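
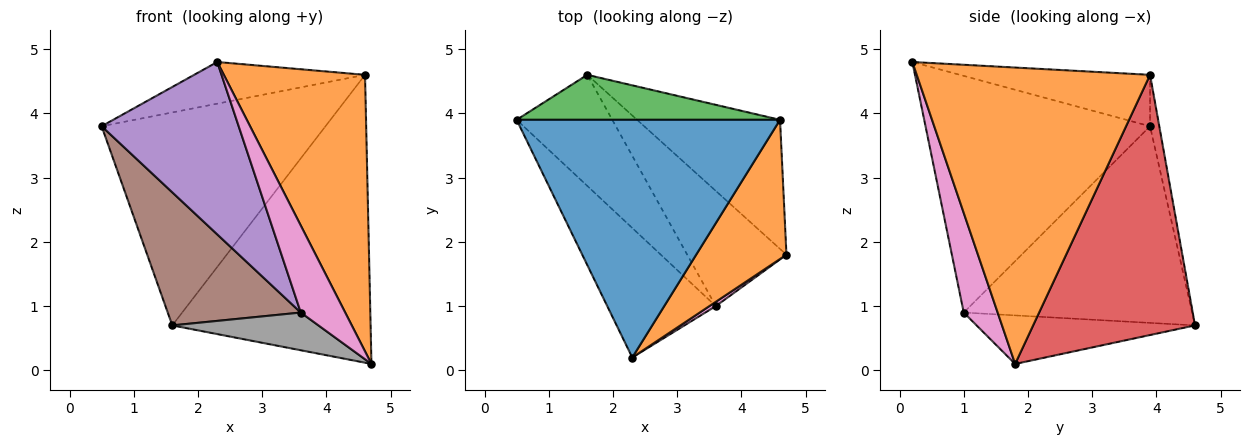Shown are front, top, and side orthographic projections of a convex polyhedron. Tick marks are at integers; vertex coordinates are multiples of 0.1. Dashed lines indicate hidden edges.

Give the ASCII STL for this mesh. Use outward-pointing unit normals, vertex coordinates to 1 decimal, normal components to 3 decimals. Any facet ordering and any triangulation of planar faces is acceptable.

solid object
 facet normal -0.189 0.170 0.967
  outer loop
   vertex 4.6 3.9 4.6
   vertex 0.5 3.9 3.8
   vertex 2.3 0.2 4.8
  endloop
 endfacet
 facet normal 0.828 -0.501 0.252
  outer loop
   vertex 4.6 3.9 4.6
   vertex 2.3 0.2 4.8
   vertex 4.7 1.8 0.1
  endloop
 endfacet
 facet normal -0.040 0.978 0.206
  outer loop
   vertex 4.6 3.9 4.6
   vertex 1.6 4.6 0.7
   vertex 0.5 3.9 3.8
  endloop
 endfacet
 facet normal 0.597 0.732 -0.328
  outer loop
   vertex 4.6 3.9 4.6
   vertex 4.7 1.8 0.1
   vertex 1.6 4.6 0.7
  endloop
 endfacet
 facet normal -0.795 -0.485 -0.364
  outer loop
   vertex 3.6 1.0 0.9
   vertex 2.3 0.2 4.8
   vertex 0.5 3.9 3.8
  endloop
 endfacet
 facet normal -0.797 -0.464 -0.387
  outer loop
   vertex 3.6 1.0 0.9
   vertex 0.5 3.9 3.8
   vertex 1.6 4.6 0.7
  endloop
 endfacet
 facet normal 0.606 -0.794 0.039
  outer loop
   vertex 3.6 1.0 0.9
   vertex 4.7 1.8 0.1
   vertex 2.3 0.2 4.8
  endloop
 endfacet
 facet normal -0.422 -0.282 -0.862
  outer loop
   vertex 3.6 1.0 0.9
   vertex 1.6 4.6 0.7
   vertex 4.7 1.8 0.1
  endloop
 endfacet
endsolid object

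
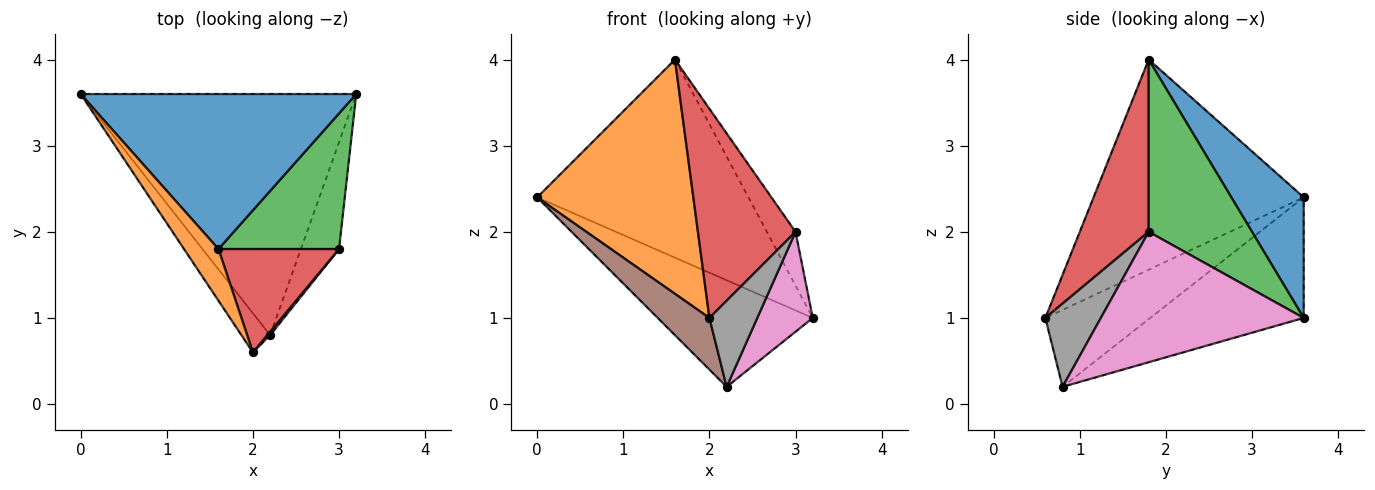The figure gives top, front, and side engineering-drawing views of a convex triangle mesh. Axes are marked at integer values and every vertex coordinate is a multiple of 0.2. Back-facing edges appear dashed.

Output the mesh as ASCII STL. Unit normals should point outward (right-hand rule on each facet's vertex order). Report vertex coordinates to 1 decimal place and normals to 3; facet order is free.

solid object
 facet normal 0.260 0.760 0.595
  outer loop
   vertex 1.6 1.8 4.0
   vertex 3.2 3.6 1.0
   vertex 0.0 3.6 2.4
  endloop
 endfacet
 facet normal -0.796 -0.591 0.130
  outer loop
   vertex 1.6 1.8 4.0
   vertex 0.0 3.6 2.4
   vertex 2.0 0.6 1.0
  endloop
 endfacet
 facet normal 0.799 0.222 0.559
  outer loop
   vertex 3.0 1.8 2.0
   vertex 3.2 3.6 1.0
   vertex 1.6 1.8 4.0
  endloop
 endfacet
 facet normal 0.535 -0.758 0.374
  outer loop
   vertex 3.0 1.8 2.0
   vertex 1.6 1.8 4.0
   vertex 2.0 0.6 1.0
  endloop
 endfacet
 facet normal -0.372 0.375 -0.849
  outer loop
   vertex 2.2 0.8 0.2
   vertex 0.0 3.6 2.4
   vertex 3.2 3.6 1.0
  endloop
 endfacet
 facet normal -0.851 -0.419 -0.317
  outer loop
   vertex 2.2 0.8 0.2
   vertex 2.0 0.6 1.0
   vertex 0.0 3.6 2.4
  endloop
 endfacet
 facet normal 0.928 -0.254 -0.271
  outer loop
   vertex 2.2 0.8 0.2
   vertex 3.2 3.6 1.0
   vertex 3.0 1.8 2.0
  endloop
 endfacet
 facet normal 0.757 -0.653 0.026
  outer loop
   vertex 2.2 0.8 0.2
   vertex 3.0 1.8 2.0
   vertex 2.0 0.6 1.0
  endloop
 endfacet
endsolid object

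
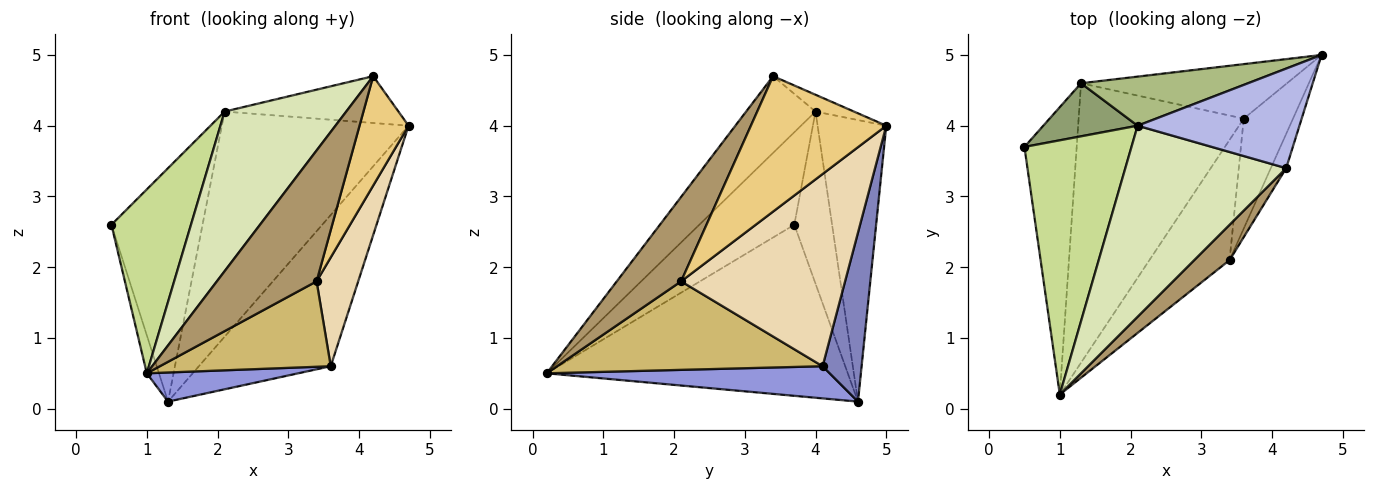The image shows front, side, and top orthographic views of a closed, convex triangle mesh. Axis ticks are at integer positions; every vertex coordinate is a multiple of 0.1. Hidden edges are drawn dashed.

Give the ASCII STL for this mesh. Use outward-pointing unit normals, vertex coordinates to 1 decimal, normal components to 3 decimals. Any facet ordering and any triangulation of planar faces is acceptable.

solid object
 facet normal -0.956 0.039 -0.292
  outer loop
   vertex 1.3 4.6 0.1
   vertex 1.0 0.2 0.5
   vertex 0.5 3.7 2.6
  endloop
 endfacet
 facet normal 0.268 0.906 -0.327
  outer loop
   vertex 3.6 4.1 0.6
   vertex 1.3 4.6 0.1
   vertex 4.7 5.0 4.0
  endloop
 endfacet
 facet normal 0.190 -0.102 -0.976
  outer loop
   vertex 3.6 4.1 0.6
   vertex 1.0 0.2 0.5
   vertex 1.3 4.6 0.1
  endloop
 endfacet
 facet normal -0.094 0.423 0.901
  outer loop
   vertex 2.1 4.0 4.2
   vertex 4.2 3.4 4.7
   vertex 4.7 5.0 4.0
  endloop
 endfacet
 facet normal -0.375 0.904 0.205
  outer loop
   vertex 2.1 4.0 4.2
   vertex 1.3 4.6 0.1
   vertex 0.5 3.7 2.6
  endloop
 endfacet
 facet normal -0.338 0.919 0.201
  outer loop
   vertex 2.1 4.0 4.2
   vertex 4.7 5.0 4.0
   vertex 1.3 4.6 0.1
  endloop
 endfacet
 facet normal -0.574 -0.480 0.664
  outer loop
   vertex 2.1 4.0 4.2
   vertex 0.5 3.7 2.6
   vertex 1.0 0.2 0.5
  endloop
 endfacet
 facet normal -0.344 -0.602 0.721
  outer loop
   vertex 2.1 4.0 4.2
   vertex 1.0 0.2 0.5
   vertex 4.2 3.4 4.7
  endloop
 endfacet
 facet normal 0.529 -0.819 0.221
  outer loop
   vertex 3.4 2.1 1.8
   vertex 4.2 3.4 4.7
   vertex 1.0 0.2 0.5
  endloop
 endfacet
 facet normal 0.669 -0.430 -0.606
  outer loop
   vertex 3.4 2.1 1.8
   vertex 1.0 0.2 0.5
   vertex 3.6 4.1 0.6
  endloop
 endfacet
 facet normal 0.935 -0.339 -0.106
  outer loop
   vertex 3.4 2.1 1.8
   vertex 4.7 5.0 4.0
   vertex 4.2 3.4 4.7
  endloop
 endfacet
 facet normal 0.941 -0.239 -0.241
  outer loop
   vertex 3.4 2.1 1.8
   vertex 3.6 4.1 0.6
   vertex 4.7 5.0 4.0
  endloop
 endfacet
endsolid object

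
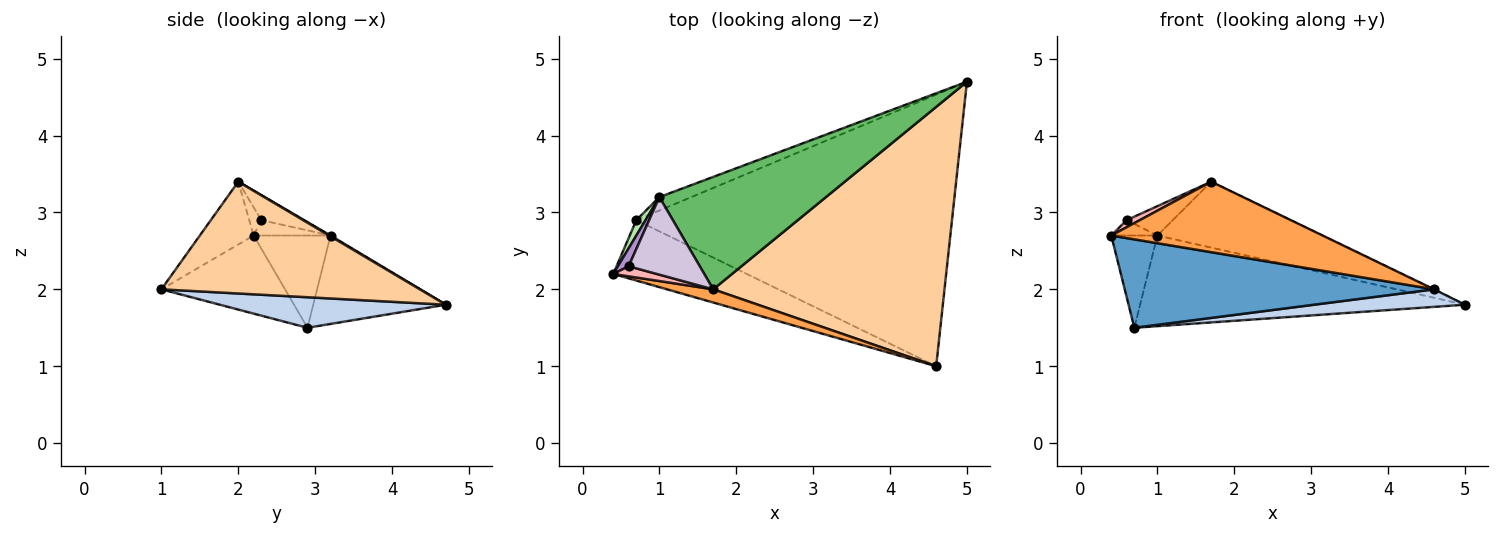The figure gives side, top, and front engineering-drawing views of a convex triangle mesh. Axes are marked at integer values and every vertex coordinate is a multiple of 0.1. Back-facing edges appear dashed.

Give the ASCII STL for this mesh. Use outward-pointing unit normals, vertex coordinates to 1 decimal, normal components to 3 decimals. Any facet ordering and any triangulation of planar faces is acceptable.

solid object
 facet normal -0.313 -0.784 -0.536
  outer loop
   vertex 0.7 2.9 1.5
   vertex 4.6 1.0 2.0
   vertex 0.4 2.2 2.7
  endloop
 endfacet
 facet normal 0.096 -0.064 -0.993
  outer loop
   vertex 0.7 2.9 1.5
   vertex 5.0 4.7 1.8
   vertex 4.6 1.0 2.0
  endloop
 endfacet
 facet normal -0.243 -0.954 0.178
  outer loop
   vertex 1.7 2.0 3.4
   vertex 0.4 2.2 2.7
   vertex 4.6 1.0 2.0
  endloop
 endfacet
 facet normal 0.435 0.002 0.900
  outer loop
   vertex 1.7 2.0 3.4
   vertex 4.6 1.0 2.0
   vertex 5.0 4.7 1.8
  endloop
 endfacet
 facet normal 0.004 0.506 0.863
  outer loop
   vertex 1.0 3.2 2.7
   vertex 1.7 2.0 3.4
   vertex 5.0 4.7 1.8
  endloop
 endfacet
 facet normal -0.854 0.513 0.085
  outer loop
   vertex 1.0 3.2 2.7
   vertex 0.7 2.9 1.5
   vertex 0.4 2.2 2.7
  endloop
 endfacet
 facet normal -0.374 0.917 -0.136
  outer loop
   vertex 1.0 3.2 2.7
   vertex 5.0 4.7 1.8
   vertex 0.7 2.9 1.5
  endloop
 endfacet
 facet normal -0.467 -0.510 0.722
  outer loop
   vertex 0.6 2.3 2.9
   vertex 0.4 2.2 2.7
   vertex 1.7 2.0 3.4
  endloop
 endfacet
 facet normal -0.735 0.441 0.515
  outer loop
   vertex 0.6 2.3 2.9
   vertex 1.0 3.2 2.7
   vertex 0.4 2.2 2.7
  endloop
 endfacet
 facet normal -0.312 0.336 0.889
  outer loop
   vertex 0.6 2.3 2.9
   vertex 1.7 2.0 3.4
   vertex 1.0 3.2 2.7
  endloop
 endfacet
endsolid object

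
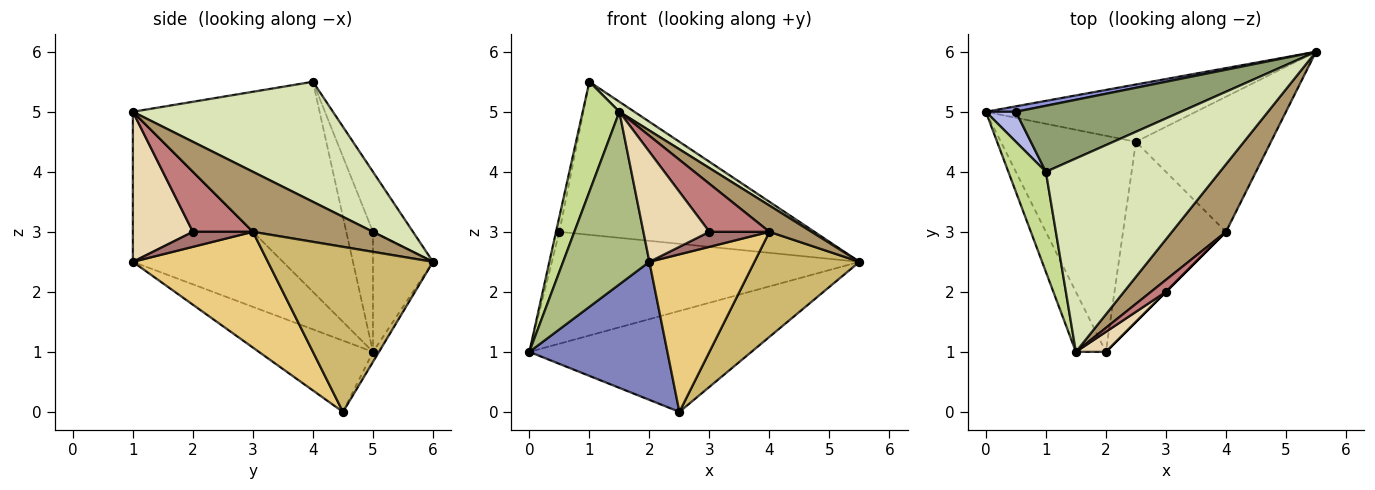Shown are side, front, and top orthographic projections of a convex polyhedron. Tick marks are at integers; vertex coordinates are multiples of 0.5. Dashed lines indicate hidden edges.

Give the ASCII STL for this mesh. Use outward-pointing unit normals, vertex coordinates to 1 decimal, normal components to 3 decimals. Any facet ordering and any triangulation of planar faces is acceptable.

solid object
 facet normal -0.023 0.869 -0.493
  outer loop
   vertex 2.5 4.5 0.0
   vertex 0.0 5.0 1.0
   vertex 5.5 6.0 2.5
  endloop
 endfacet
 facet normal -0.406 -0.492 -0.770
  outer loop
   vertex 2.5 4.5 0.0
   vertex 2.0 1.0 2.5
   vertex 0.0 5.0 1.0
  endloop
 endfacet
 facet normal -0.191 0.980 0.048
  outer loop
   vertex 0.5 5.0 3.0
   vertex 5.5 6.0 2.5
   vertex 0.0 5.0 1.0
  endloop
 endfacet
 facet normal -0.963 0.120 0.241
  outer loop
   vertex 0.5 5.0 3.0
   vertex 0.0 5.0 1.0
   vertex 1.0 4.0 5.5
  endloop
 endfacet
 facet normal -0.143 0.909 0.392
  outer loop
   vertex 0.5 5.0 3.0
   vertex 1.0 4.0 5.5
   vertex 5.5 6.0 2.5
  endloop
 endfacet
 facet normal -0.854 -0.491 -0.171
  outer loop
   vertex 1.5 1.0 5.0
   vertex 0.0 5.0 1.0
   vertex 2.0 1.0 2.5
  endloop
 endfacet
 facet normal -0.967 -0.190 0.173
  outer loop
   vertex 1.5 1.0 5.0
   vertex 1.0 4.0 5.5
   vertex 0.0 5.0 1.0
  endloop
 endfacet
 facet normal 0.567 -0.043 0.822
  outer loop
   vertex 1.5 1.0 5.0
   vertex 5.5 6.0 2.5
   vertex 1.0 4.0 5.5
  endloop
 endfacet
 facet normal 0.719 -0.252 0.647
  outer loop
   vertex 4.0 3.0 3.0
   vertex 5.5 6.0 2.5
   vertex 1.5 1.0 5.0
  endloop
 endfacet
 facet normal 0.694 -0.442 -0.568
  outer loop
   vertex 4.0 3.0 3.0
   vertex 2.5 4.5 0.0
   vertex 5.5 6.0 2.5
  endloop
 endfacet
 facet normal 0.646 -0.503 -0.574
  outer loop
   vertex 4.0 3.0 3.0
   vertex 2.0 1.0 2.5
   vertex 2.5 4.5 0.0
  endloop
 endfacet
 facet normal 0.667 -0.733 0.133
  outer loop
   vertex 3.0 2.0 3.0
   vertex 1.5 1.0 5.0
   vertex 2.0 1.0 2.5
  endloop
 endfacet
 facet normal 0.707 -0.707 0.000
  outer loop
   vertex 3.0 2.0 3.0
   vertex 2.0 1.0 2.5
   vertex 4.0 3.0 3.0
  endloop
 endfacet
 facet normal 0.696 -0.696 0.174
  outer loop
   vertex 3.0 2.0 3.0
   vertex 4.0 3.0 3.0
   vertex 1.5 1.0 5.0
  endloop
 endfacet
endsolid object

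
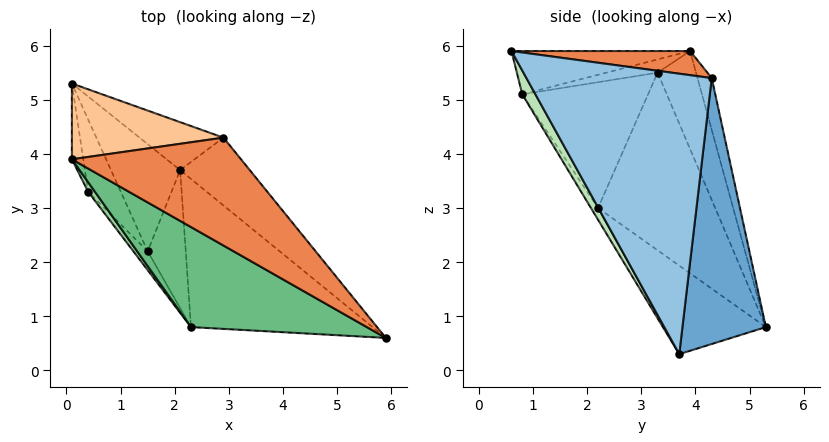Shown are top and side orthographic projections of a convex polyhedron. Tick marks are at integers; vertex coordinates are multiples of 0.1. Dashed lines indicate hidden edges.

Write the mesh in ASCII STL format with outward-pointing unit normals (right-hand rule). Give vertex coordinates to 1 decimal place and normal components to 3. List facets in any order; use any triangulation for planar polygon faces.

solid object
 facet normal 0.585 0.789 -0.185
  outer loop
   vertex 2.9 4.3 5.4
   vertex 2.1 3.7 0.3
   vertex 0.1 5.3 0.8
  endloop
 endfacet
 facet normal 0.775 0.602 -0.192
  outer loop
   vertex 2.9 4.3 5.4
   vertex 5.9 0.6 5.9
   vertex 2.1 3.7 0.3
  endloop
 endfacet
 facet normal -0.618 -0.621 -0.482
  outer loop
   vertex 1.5 2.2 3.0
   vertex 0.1 5.3 0.8
   vertex 2.1 3.7 0.3
  endloop
 endfacet
 facet normal -0.854 -0.497 -0.157
  outer loop
   vertex 1.5 2.2 3.0
   vertex 0.4 3.3 5.5
   vertex 0.1 5.3 0.8
  endloop
 endfacet
 facet normal 0.137 0.241 0.961
  outer loop
   vertex 0.1 3.9 5.9
   vertex 5.9 0.6 5.9
   vertex 2.9 4.3 5.4
  endloop
 endfacet
 facet normal -0.916 -0.387 -0.106
  outer loop
   vertex 0.1 3.9 5.9
   vertex 0.1 5.3 0.8
   vertex 0.4 3.3 5.5
  endloop
 endfacet
 facet normal -0.090 0.960 0.264
  outer loop
   vertex 0.1 3.9 5.9
   vertex 2.9 4.3 5.4
   vertex 0.1 5.3 0.8
  endloop
 endfacet
 facet normal -0.800 -0.593 -0.091
  outer loop
   vertex 2.3 0.8 5.1
   vertex 0.4 3.3 5.5
   vertex 1.5 2.2 3.0
  endloop
 endfacet
 facet normal -0.220 -0.387 0.895
  outer loop
   vertex 2.3 0.8 5.1
   vertex 5.9 0.6 5.9
   vertex 0.1 3.9 5.9
  endloop
 endfacet
 facet normal -0.712 -0.600 0.365
  outer loop
   vertex 2.3 0.8 5.1
   vertex 0.1 3.9 5.9
   vertex 0.4 3.3 5.5
  endloop
 endfacet
 facet normal 0.068 -0.853 -0.518
  outer loop
   vertex 2.3 0.8 5.1
   vertex 2.1 3.7 0.3
   vertex 5.9 0.6 5.9
  endloop
 endfacet
 facet normal -0.156 -0.848 -0.506
  outer loop
   vertex 2.3 0.8 5.1
   vertex 1.5 2.2 3.0
   vertex 2.1 3.7 0.3
  endloop
 endfacet
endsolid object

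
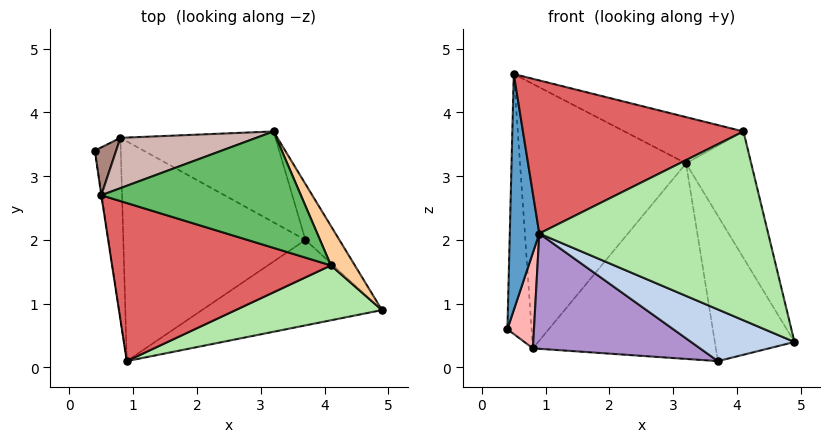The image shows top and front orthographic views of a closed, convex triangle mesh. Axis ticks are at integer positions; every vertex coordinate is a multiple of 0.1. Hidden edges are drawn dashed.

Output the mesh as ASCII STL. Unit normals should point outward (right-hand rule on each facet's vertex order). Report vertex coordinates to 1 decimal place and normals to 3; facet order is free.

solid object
 facet normal -0.989 -0.151 -0.002
  outer loop
   vertex 0.5 2.7 4.6
   vertex 0.4 3.4 0.6
   vertex 0.9 0.1 2.1
  endloop
 endfacet
 facet normal -0.252 -0.501 -0.828
  outer loop
   vertex 3.7 2.0 0.1
   vertex 4.9 0.9 0.4
   vertex 0.9 0.1 2.1
  endloop
 endfacet
 facet normal 0.687 0.678 -0.261
  outer loop
   vertex 3.7 2.0 0.1
   vertex 3.2 3.7 3.2
   vertex 4.9 0.9 0.4
  endloop
 endfacet
 facet normal 0.900 0.417 0.130
  outer loop
   vertex 4.1 1.6 3.7
   vertex 4.9 0.9 0.4
   vertex 3.2 3.7 3.2
  endloop
 endfacet
 facet normal 0.326 0.349 0.878
  outer loop
   vertex 4.1 1.6 3.7
   vertex 3.2 3.7 3.2
   vertex 0.5 2.7 4.6
  endloop
 endfacet
 facet normal 0.297 -0.917 0.266
  outer loop
   vertex 4.1 1.6 3.7
   vertex 0.9 0.1 2.1
   vertex 4.9 0.9 0.4
  endloop
 endfacet
 facet normal -0.033 -0.695 0.718
  outer loop
   vertex 4.1 1.6 3.7
   vertex 0.5 2.7 4.6
   vertex 0.9 0.1 2.1
  endloop
 endfacet
 facet normal -0.395 -0.429 -0.812
  outer loop
   vertex 0.8 3.6 0.3
   vertex 0.9 0.1 2.1
   vertex 0.4 3.4 0.6
  endloop
 endfacet
 facet normal -0.302 -0.443 -0.844
  outer loop
   vertex 0.8 3.6 0.3
   vertex 3.7 2.0 0.1
   vertex 0.9 0.1 2.1
  endloop
 endfacet
 facet normal 0.426 0.820 -0.381
  outer loop
   vertex 0.8 3.6 0.3
   vertex 3.2 3.7 3.2
   vertex 3.7 2.0 0.1
  endloop
 endfacet
 facet normal -0.335 0.927 0.171
  outer loop
   vertex 0.8 3.6 0.3
   vertex 0.4 3.4 0.6
   vertex 0.5 2.7 4.6
  endloop
 endfacet
 facet normal -0.258 0.949 0.181
  outer loop
   vertex 0.8 3.6 0.3
   vertex 0.5 2.7 4.6
   vertex 3.2 3.7 3.2
  endloop
 endfacet
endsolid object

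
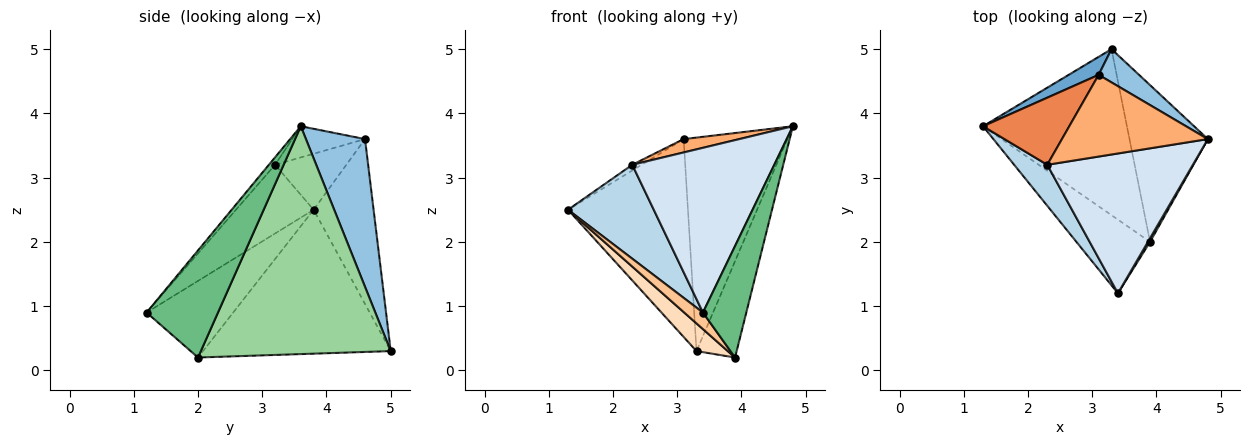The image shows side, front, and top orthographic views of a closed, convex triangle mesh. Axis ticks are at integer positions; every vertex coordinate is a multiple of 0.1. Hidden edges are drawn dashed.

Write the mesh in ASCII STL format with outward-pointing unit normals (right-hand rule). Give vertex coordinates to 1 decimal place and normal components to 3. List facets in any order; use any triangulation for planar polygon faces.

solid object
 facet normal -0.446 0.891 0.081
  outer loop
   vertex 3.1 4.6 3.6
   vertex 3.3 5.0 0.3
   vertex 1.3 3.8 2.5
  endloop
 endfacet
 facet normal 0.491 0.861 0.134
  outer loop
   vertex 3.1 4.6 3.6
   vertex 4.8 3.6 3.8
   vertex 3.3 5.0 0.3
  endloop
 endfacet
 facet normal -0.639 -0.705 0.308
  outer loop
   vertex 2.3 3.2 3.2
   vertex 1.3 3.8 2.5
   vertex 3.4 1.2 0.9
  endloop
 endfacet
 facet normal -0.033 -0.762 0.647
  outer loop
   vertex 2.3 3.2 3.2
   vertex 3.4 1.2 0.9
   vertex 4.8 3.6 3.8
  endloop
 endfacet
 facet normal -0.543 0.071 0.837
  outer loop
   vertex 2.3 3.2 3.2
   vertex 3.1 4.6 3.6
   vertex 1.3 3.8 2.5
  endloop
 endfacet
 facet normal -0.206 -0.158 0.966
  outer loop
   vertex 2.3 3.2 3.2
   vertex 4.8 3.6 3.8
   vertex 3.1 4.6 3.6
  endloop
 endfacet
 facet normal -0.712 -0.154 -0.685
  outer loop
   vertex 3.9 2.0 0.2
   vertex 3.4 1.2 0.9
   vertex 1.3 3.8 2.5
  endloop
 endfacet
 facet normal -0.702 -0.117 -0.702
  outer loop
   vertex 3.9 2.0 0.2
   vertex 1.3 3.8 2.5
   vertex 3.3 5.0 0.3
  endloop
 endfacet
 facet normal 0.855 -0.519 0.017
  outer loop
   vertex 3.9 2.0 0.2
   vertex 4.8 3.6 3.8
   vertex 3.4 1.2 0.9
  endloop
 endfacet
 facet normal 0.927 0.196 -0.319
  outer loop
   vertex 3.9 2.0 0.2
   vertex 3.3 5.0 0.3
   vertex 4.8 3.6 3.8
  endloop
 endfacet
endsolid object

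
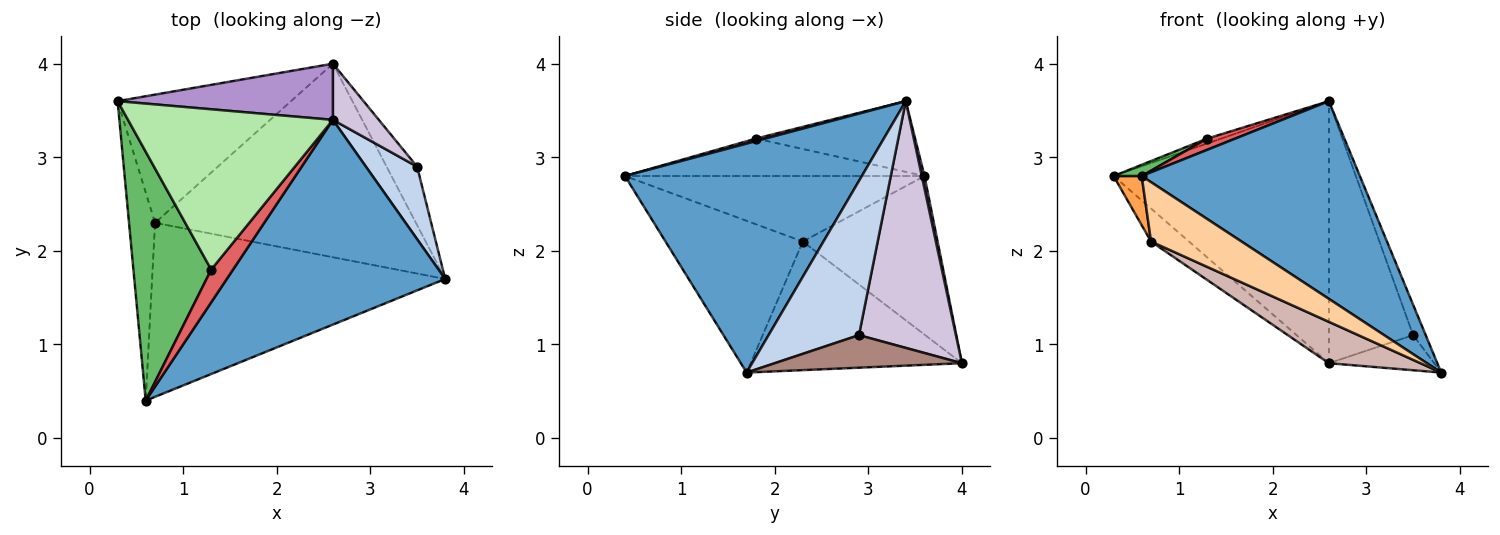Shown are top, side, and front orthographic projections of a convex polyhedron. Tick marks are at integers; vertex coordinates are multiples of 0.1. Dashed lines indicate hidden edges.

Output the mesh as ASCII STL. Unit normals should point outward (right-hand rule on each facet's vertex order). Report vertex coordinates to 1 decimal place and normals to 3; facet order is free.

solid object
 facet normal 0.602 -0.555 0.574
  outer loop
   vertex 2.6 3.4 3.6
   vertex 0.6 0.4 2.8
   vertex 3.8 1.7 0.7
  endloop
 endfacet
 facet normal 0.941 0.131 0.312
  outer loop
   vertex 3.5 2.9 1.1
   vertex 2.6 3.4 3.6
   vertex 3.8 1.7 0.7
  endloop
 endfacet
 facet normal -0.926 -0.087 -0.368
  outer loop
   vertex 0.7 2.3 2.1
   vertex 0.6 0.4 2.8
   vertex 0.3 3.6 2.8
  endloop
 endfacet
 facet normal -0.440 -0.290 -0.850
  outer loop
   vertex 0.7 2.3 2.1
   vertex 3.8 1.7 0.7
   vertex 0.6 0.4 2.8
  endloop
 endfacet
 facet normal -0.433 -0.041 0.900
  outer loop
   vertex 1.3 1.8 3.2
   vertex 0.3 3.6 2.8
   vertex 0.6 0.4 2.8
  endloop
 endfacet
 facet normal -0.326 0.029 0.945
  outer loop
   vertex 1.3 1.8 3.2
   vertex 2.6 3.4 3.6
   vertex 0.3 3.6 2.8
  endloop
 endfacet
 facet normal 0.107 -0.322 0.940
  outer loop
   vertex 1.3 1.8 3.2
   vertex 0.6 0.4 2.8
   vertex 2.6 3.4 3.6
  endloop
 endfacet
 facet normal -0.663 0.186 -0.725
  outer loop
   vertex 2.6 4.0 0.8
   vertex 0.7 2.3 2.1
   vertex 0.3 3.6 2.8
  endloop
 endfacet
 facet normal 0.012 0.978 0.210
  outer loop
   vertex 2.6 4.0 0.8
   vertex 0.3 3.6 2.8
   vertex 2.6 3.4 3.6
  endloop
 endfacet
 facet normal 0.747 0.650 0.139
  outer loop
   vertex 2.6 4.0 0.8
   vertex 2.6 3.4 3.6
   vertex 3.5 2.9 1.1
  endloop
 endfacet
 facet normal 0.675 0.380 -0.633
  outer loop
   vertex 2.6 4.0 0.8
   vertex 3.5 2.9 1.1
   vertex 3.8 1.7 0.7
  endloop
 endfacet
 facet normal -0.434 -0.188 -0.881
  outer loop
   vertex 2.6 4.0 0.8
   vertex 3.8 1.7 0.7
   vertex 0.7 2.3 2.1
  endloop
 endfacet
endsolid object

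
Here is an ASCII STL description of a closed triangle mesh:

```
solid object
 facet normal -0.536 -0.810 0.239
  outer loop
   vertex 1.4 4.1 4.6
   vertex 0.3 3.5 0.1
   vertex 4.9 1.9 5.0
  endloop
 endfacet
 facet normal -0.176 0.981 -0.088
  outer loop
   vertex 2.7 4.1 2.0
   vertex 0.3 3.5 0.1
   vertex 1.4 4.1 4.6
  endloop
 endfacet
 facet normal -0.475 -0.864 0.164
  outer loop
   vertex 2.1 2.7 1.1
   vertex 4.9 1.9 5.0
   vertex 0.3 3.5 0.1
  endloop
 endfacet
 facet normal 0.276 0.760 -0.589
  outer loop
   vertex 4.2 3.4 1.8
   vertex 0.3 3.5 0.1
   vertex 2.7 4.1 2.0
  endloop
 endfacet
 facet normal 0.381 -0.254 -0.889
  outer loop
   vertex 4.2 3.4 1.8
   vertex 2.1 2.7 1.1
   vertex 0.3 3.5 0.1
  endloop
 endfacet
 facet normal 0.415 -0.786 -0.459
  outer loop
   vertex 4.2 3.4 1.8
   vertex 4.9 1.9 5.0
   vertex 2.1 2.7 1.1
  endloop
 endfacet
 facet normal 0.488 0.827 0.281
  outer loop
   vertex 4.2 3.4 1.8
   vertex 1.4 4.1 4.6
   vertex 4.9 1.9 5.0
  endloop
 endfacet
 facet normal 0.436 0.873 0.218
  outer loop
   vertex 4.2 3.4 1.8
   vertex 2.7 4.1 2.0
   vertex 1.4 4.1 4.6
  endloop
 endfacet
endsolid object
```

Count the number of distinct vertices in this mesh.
6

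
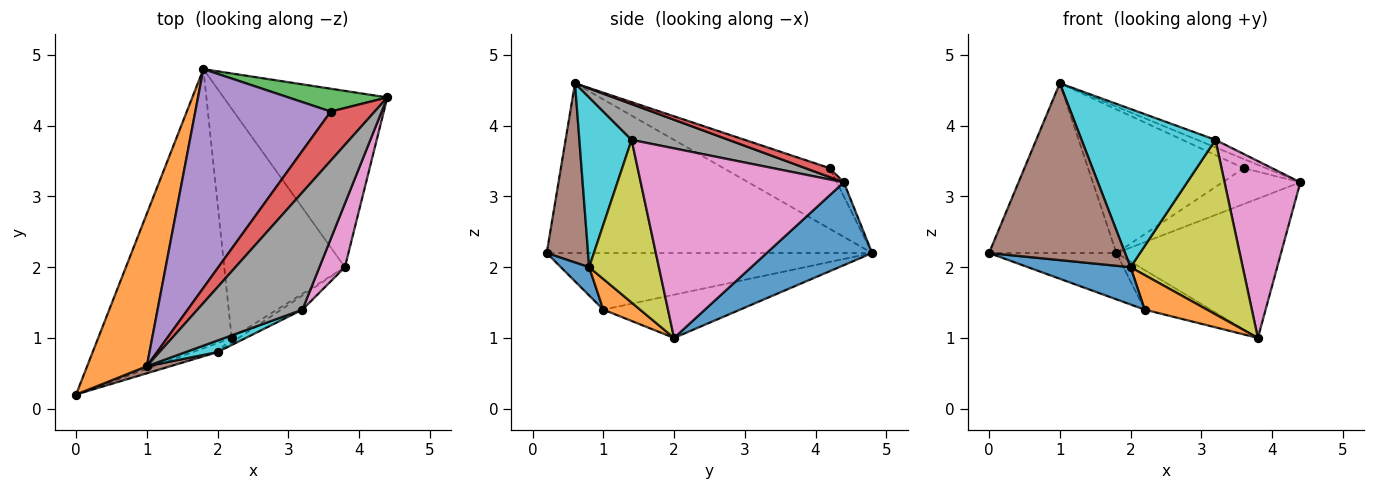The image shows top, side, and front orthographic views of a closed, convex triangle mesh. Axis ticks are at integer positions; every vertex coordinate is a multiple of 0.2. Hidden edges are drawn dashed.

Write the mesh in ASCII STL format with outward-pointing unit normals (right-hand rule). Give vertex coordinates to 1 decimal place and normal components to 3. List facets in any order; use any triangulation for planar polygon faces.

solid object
 facet normal 0.369 0.576 -0.729
  outer loop
   vertex 3.8 2.0 1.0
   vertex 1.8 4.8 2.2
   vertex 4.4 4.4 3.2
  endloop
 endfacet
 facet normal -0.885 0.346 0.311
  outer loop
   vertex 1.0 0.6 4.6
   vertex 1.8 4.8 2.2
   vertex 0.0 0.2 2.2
  endloop
 endfacet
 facet normal -0.076 0.841 0.535
  outer loop
   vertex 3.6 4.2 3.4
   vertex 4.4 4.4 3.2
   vertex 1.8 4.8 2.2
  endloop
 endfacet
 facet normal 0.196 0.180 0.964
  outer loop
   vertex 3.6 4.2 3.4
   vertex 1.0 0.6 4.6
   vertex 4.4 4.4 3.2
  endloop
 endfacet
 facet normal -0.351 0.514 0.783
  outer loop
   vertex 3.6 4.2 3.4
   vertex 1.8 4.8 2.2
   vertex 1.0 0.6 4.6
  endloop
 endfacet
 facet normal 0.291 -0.956 0.038
  outer loop
   vertex 2.0 0.8 2.0
   vertex 1.0 0.6 4.6
   vertex 0.0 0.2 2.2
  endloop
 endfacet
 facet normal 0.930 -0.347 0.125
  outer loop
   vertex 3.2 1.4 3.8
   vertex 3.8 2.0 1.0
   vertex 4.4 4.4 3.2
  endloop
 endfacet
 facet normal 0.322 0.060 0.945
  outer loop
   vertex 3.2 1.4 3.8
   vertex 4.4 4.4 3.2
   vertex 1.0 0.6 4.6
  endloop
 endfacet
 facet normal 0.527 -0.847 -0.069
  outer loop
   vertex 3.2 1.4 3.8
   vertex 2.0 0.8 2.0
   vertex 3.8 2.0 1.0
  endloop
 endfacet
 facet normal 0.363 -0.929 0.068
  outer loop
   vertex 3.2 1.4 3.8
   vertex 1.0 0.6 4.6
   vertex 2.0 0.8 2.0
  endloop
 endfacet
 facet normal 0.259 -0.939 -0.227
  outer loop
   vertex 2.2 1.0 1.4
   vertex 2.0 0.8 2.0
   vertex 0.0 0.2 2.2
  endloop
 endfacet
 facet normal 0.505 -0.855 -0.117
  outer loop
   vertex 2.2 1.0 1.4
   vertex 3.8 2.0 1.0
   vertex 2.0 0.8 2.0
  endloop
 endfacet
 facet normal -0.386 0.151 -0.910
  outer loop
   vertex 2.2 1.0 1.4
   vertex 0.0 0.2 2.2
   vertex 1.8 4.8 2.2
  endloop
 endfacet
 facet normal -0.333 0.161 -0.929
  outer loop
   vertex 2.2 1.0 1.4
   vertex 1.8 4.8 2.2
   vertex 3.8 2.0 1.0
  endloop
 endfacet
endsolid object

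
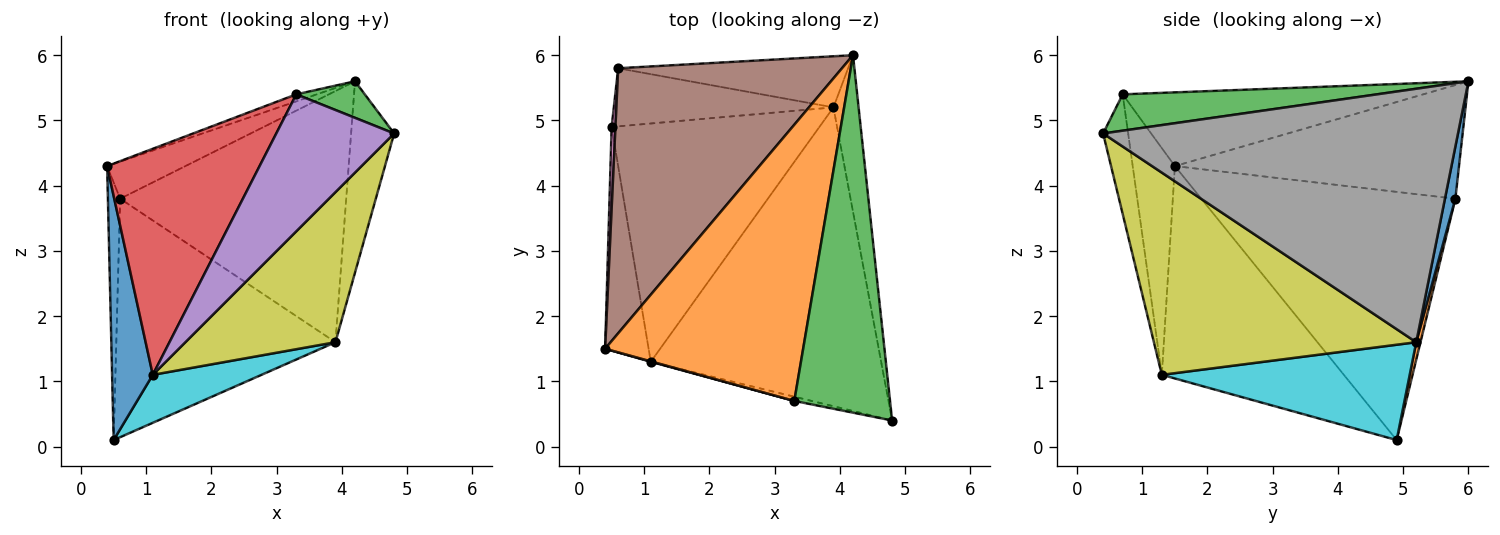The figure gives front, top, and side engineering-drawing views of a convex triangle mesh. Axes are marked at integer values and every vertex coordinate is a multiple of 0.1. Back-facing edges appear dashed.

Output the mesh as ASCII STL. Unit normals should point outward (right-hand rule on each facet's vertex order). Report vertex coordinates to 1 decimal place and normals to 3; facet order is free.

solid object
 facet normal -0.957 -0.214 -0.196
  outer loop
   vertex 1.1 1.3 1.1
   vertex 0.4 1.5 4.3
   vertex 0.5 4.9 0.1
  endloop
 endfacet
 facet normal -0.349 0.024 0.937
  outer loop
   vertex 3.3 0.7 5.4
   vertex 4.2 6.0 5.6
   vertex 0.4 1.5 4.3
  endloop
 endfacet
 facet normal 0.353 -0.095 0.931
  outer loop
   vertex 3.3 0.7 5.4
   vertex 4.8 0.4 4.8
   vertex 4.2 6.0 5.6
  endloop
 endfacet
 facet normal -0.267 -0.964 0.002
  outer loop
   vertex 3.3 0.7 5.4
   vertex 0.4 1.5 4.3
   vertex 1.1 1.3 1.1
  endloop
 endfacet
 facet normal -0.208 -0.978 -0.030
  outer loop
   vertex 3.3 0.7 5.4
   vertex 1.1 1.3 1.1
   vertex 4.8 0.4 4.8
  endloop
 endfacet
 facet normal -0.449 0.124 0.885
  outer loop
   vertex 0.6 5.8 3.8
   vertex 0.4 1.5 4.3
   vertex 4.2 6.0 5.6
  endloop
 endfacet
 facet normal -0.999 0.048 0.015
  outer loop
   vertex 0.6 5.8 3.8
   vertex 0.5 4.9 0.1
   vertex 0.4 1.5 4.3
  endloop
 endfacet
 facet normal 0.988 0.120 -0.098
  outer loop
   vertex 3.9 5.2 1.6
   vertex 4.2 6.0 5.6
   vertex 4.8 0.4 4.8
  endloop
 endfacet
 facet normal 0.617 -0.353 -0.703
  outer loop
   vertex 3.9 5.2 1.6
   vertex 4.8 0.4 4.8
   vertex 1.1 1.3 1.1
  endloop
 endfacet
 facet normal 0.410 -0.180 -0.894
  outer loop
   vertex 3.9 5.2 1.6
   vertex 1.1 1.3 1.1
   vertex 0.5 4.9 0.1
  endloop
 endfacet
 facet normal 0.045 0.979 -0.199
  outer loop
   vertex 3.9 5.2 1.6
   vertex 0.6 5.8 3.8
   vertex 4.2 6.0 5.6
  endloop
 endfacet
 facet normal 0.019 0.971 -0.237
  outer loop
   vertex 3.9 5.2 1.6
   vertex 0.5 4.9 0.1
   vertex 0.6 5.8 3.8
  endloop
 endfacet
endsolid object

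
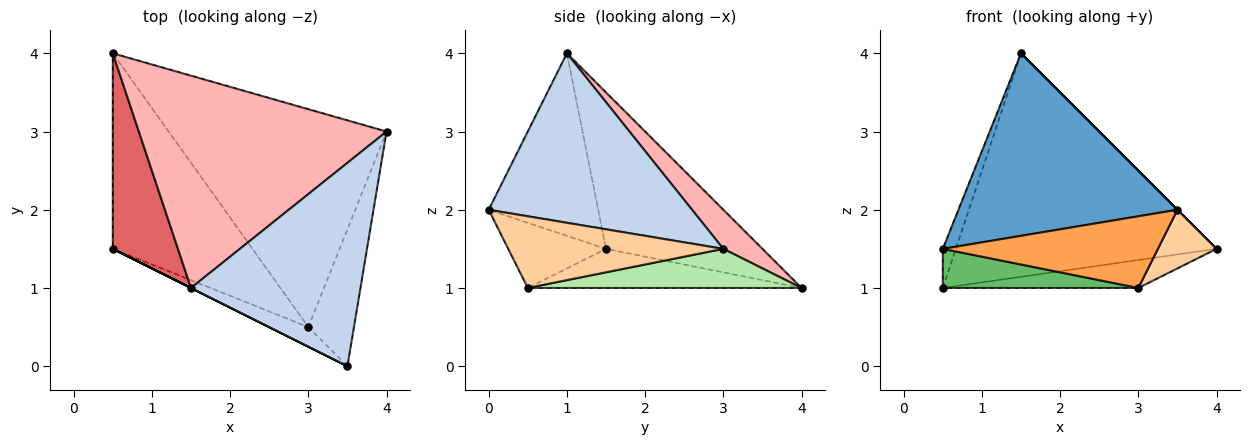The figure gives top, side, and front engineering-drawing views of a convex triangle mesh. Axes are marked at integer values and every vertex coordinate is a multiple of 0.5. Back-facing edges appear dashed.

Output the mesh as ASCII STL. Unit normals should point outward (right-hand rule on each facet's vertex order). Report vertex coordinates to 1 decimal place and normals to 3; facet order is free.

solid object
 facet normal -0.447 -0.894 0.000
  outer loop
   vertex 1.5 1.0 4.0
   vertex 0.5 1.5 1.5
   vertex 3.5 0.0 2.0
  endloop
 endfacet
 facet normal 0.707 0.000 0.707
  outer loop
   vertex 1.5 1.0 4.0
   vertex 3.5 0.0 2.0
   vertex 4.0 3.0 1.5
  endloop
 endfacet
 facet normal -0.402 -0.884 -0.241
  outer loop
   vertex 3.0 0.5 1.0
   vertex 3.5 0.0 2.0
   vertex 0.5 1.5 1.5
  endloop
 endfacet
 facet normal 0.822 -0.224 -0.523
  outer loop
   vertex 3.0 0.5 1.0
   vertex 4.0 3.0 1.5
   vertex 3.5 0.0 2.0
  endloop
 endfacet
 facet normal -0.265 -0.189 -0.946
  outer loop
   vertex 0.5 4.0 1.0
   vertex 3.0 0.5 1.0
   vertex 0.5 1.5 1.5
  endloop
 endfacet
 facet normal 0.175 0.125 -0.977
  outer loop
   vertex 0.5 4.0 1.0
   vertex 4.0 3.0 1.5
   vertex 3.0 0.5 1.0
  endloop
 endfacet
 facet normal -0.920 0.077 0.383
  outer loop
   vertex 0.5 4.0 1.0
   vertex 0.5 1.5 1.5
   vertex 1.5 1.0 4.0
  endloop
 endfacet
 facet normal 0.108 0.721 0.685
  outer loop
   vertex 0.5 4.0 1.0
   vertex 1.5 1.0 4.0
   vertex 4.0 3.0 1.5
  endloop
 endfacet
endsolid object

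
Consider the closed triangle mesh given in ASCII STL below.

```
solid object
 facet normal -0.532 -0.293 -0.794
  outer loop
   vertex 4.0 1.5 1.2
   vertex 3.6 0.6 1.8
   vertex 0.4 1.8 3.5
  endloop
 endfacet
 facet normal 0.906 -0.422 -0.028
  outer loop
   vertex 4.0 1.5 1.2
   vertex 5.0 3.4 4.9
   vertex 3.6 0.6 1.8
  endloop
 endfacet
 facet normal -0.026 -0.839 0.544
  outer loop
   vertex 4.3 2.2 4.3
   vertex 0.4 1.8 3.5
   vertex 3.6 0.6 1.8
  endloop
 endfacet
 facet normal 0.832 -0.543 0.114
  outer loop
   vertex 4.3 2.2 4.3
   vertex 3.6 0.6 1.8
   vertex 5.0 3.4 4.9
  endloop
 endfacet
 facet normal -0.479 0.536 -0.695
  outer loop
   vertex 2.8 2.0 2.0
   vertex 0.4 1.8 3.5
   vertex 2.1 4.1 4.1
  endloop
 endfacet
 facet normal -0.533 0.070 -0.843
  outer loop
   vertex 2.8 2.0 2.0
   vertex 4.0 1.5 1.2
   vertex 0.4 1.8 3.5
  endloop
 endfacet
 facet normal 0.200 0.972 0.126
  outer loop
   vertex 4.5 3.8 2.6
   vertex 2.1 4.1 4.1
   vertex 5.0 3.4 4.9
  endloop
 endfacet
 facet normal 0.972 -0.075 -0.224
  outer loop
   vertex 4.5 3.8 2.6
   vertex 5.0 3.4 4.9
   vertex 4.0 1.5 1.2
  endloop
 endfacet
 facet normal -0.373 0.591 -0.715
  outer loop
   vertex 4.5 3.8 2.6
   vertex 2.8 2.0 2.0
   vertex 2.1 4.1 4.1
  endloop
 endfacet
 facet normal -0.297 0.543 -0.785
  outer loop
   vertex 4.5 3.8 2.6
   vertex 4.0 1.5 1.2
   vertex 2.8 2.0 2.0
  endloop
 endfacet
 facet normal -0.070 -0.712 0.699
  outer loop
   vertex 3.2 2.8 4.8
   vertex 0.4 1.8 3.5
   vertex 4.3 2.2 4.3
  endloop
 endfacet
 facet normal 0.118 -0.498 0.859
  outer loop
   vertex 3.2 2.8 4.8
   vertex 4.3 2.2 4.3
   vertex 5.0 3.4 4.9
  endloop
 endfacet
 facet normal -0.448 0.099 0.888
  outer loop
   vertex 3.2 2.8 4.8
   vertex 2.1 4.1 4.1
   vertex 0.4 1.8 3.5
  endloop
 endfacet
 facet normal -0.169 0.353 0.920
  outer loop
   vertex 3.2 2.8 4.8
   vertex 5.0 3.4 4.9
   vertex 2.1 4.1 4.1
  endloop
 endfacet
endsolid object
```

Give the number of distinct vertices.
9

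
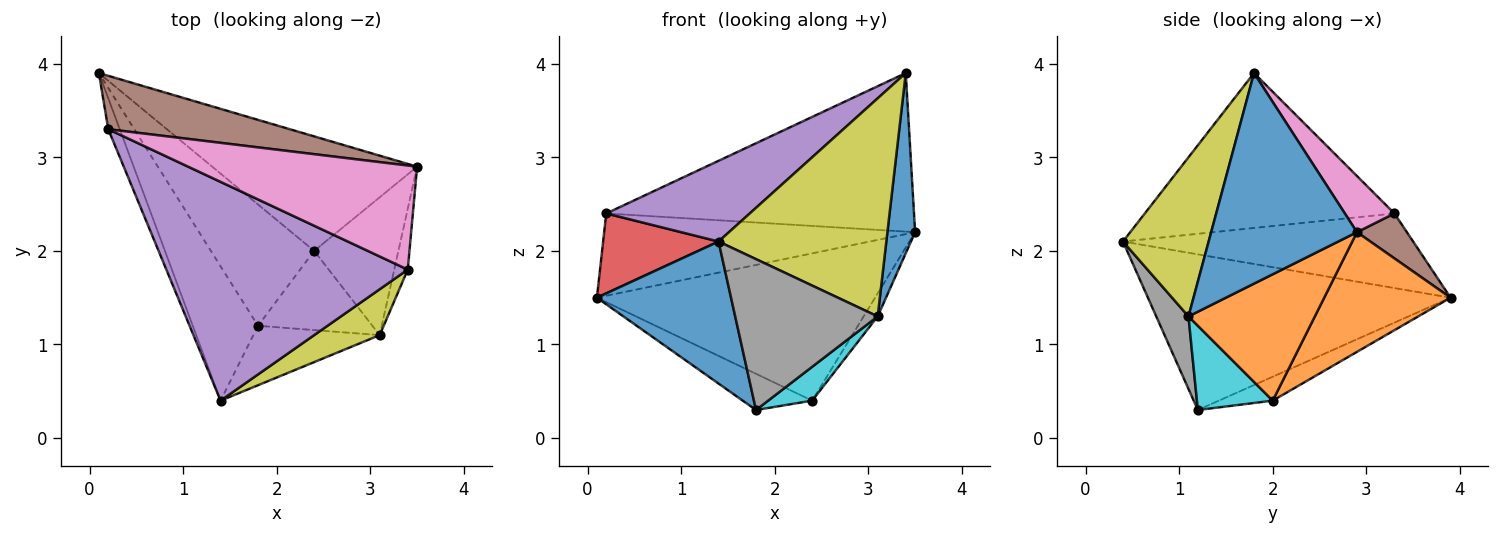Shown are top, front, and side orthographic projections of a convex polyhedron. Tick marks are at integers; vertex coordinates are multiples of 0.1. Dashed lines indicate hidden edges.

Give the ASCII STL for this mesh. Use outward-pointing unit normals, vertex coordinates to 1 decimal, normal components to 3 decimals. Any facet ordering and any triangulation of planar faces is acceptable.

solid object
 facet normal -0.854 -0.378 -0.358
  outer loop
   vertex 1.8 1.2 0.3
   vertex 1.4 0.4 2.1
   vertex 0.1 3.9 1.5
  endloop
 endfacet
 facet normal 0.338 0.743 -0.578
  outer loop
   vertex 2.4 2.0 0.4
   vertex 0.1 3.9 1.5
   vertex 3.5 2.9 2.2
  endloop
 endfacet
 facet normal -0.217 0.279 -0.935
  outer loop
   vertex 2.4 2.0 0.4
   vertex 1.8 1.2 0.3
   vertex 0.1 3.9 1.5
  endloop
 endfacet
 facet normal -0.920 -0.366 -0.142
  outer loop
   vertex 0.2 3.3 2.4
   vertex 0.1 3.9 1.5
   vertex 1.4 0.4 2.1
  endloop
 endfacet
 facet normal -0.516 -0.297 0.804
  outer loop
   vertex 0.2 3.3 2.4
   vertex 1.4 0.4 2.1
   vertex 3.4 1.8 3.9
  endloop
 endfacet
 facet normal 0.133 0.831 0.539
  outer loop
   vertex 0.2 3.3 2.4
   vertex 3.5 2.9 2.2
   vertex 0.1 3.9 1.5
  endloop
 endfacet
 facet normal 0.133 0.828 0.544
  outer loop
   vertex 0.2 3.3 2.4
   vertex 3.4 1.8 3.9
   vertex 3.5 2.9 2.2
  endloop
 endfacet
 facet normal 0.206 -0.910 -0.359
  outer loop
   vertex 3.1 1.1 1.3
   vertex 1.4 0.4 2.1
   vertex 1.8 1.2 0.3
  endloop
 endfacet
 facet normal 0.447 -0.875 0.184
  outer loop
   vertex 3.1 1.1 1.3
   vertex 3.4 1.8 3.9
   vertex 1.4 0.4 2.1
  endloop
 endfacet
 facet normal 0.561 -0.325 -0.761
  outer loop
   vertex 3.1 1.1 1.3
   vertex 1.8 1.2 0.3
   vertex 2.4 2.0 0.4
  endloop
 endfacet
 facet normal 0.980 -0.186 -0.063
  outer loop
   vertex 3.1 1.1 1.3
   vertex 3.5 2.9 2.2
   vertex 3.4 1.8 3.9
  endloop
 endfacet
 facet normal 0.829 0.092 -0.552
  outer loop
   vertex 3.1 1.1 1.3
   vertex 2.4 2.0 0.4
   vertex 3.5 2.9 2.2
  endloop
 endfacet
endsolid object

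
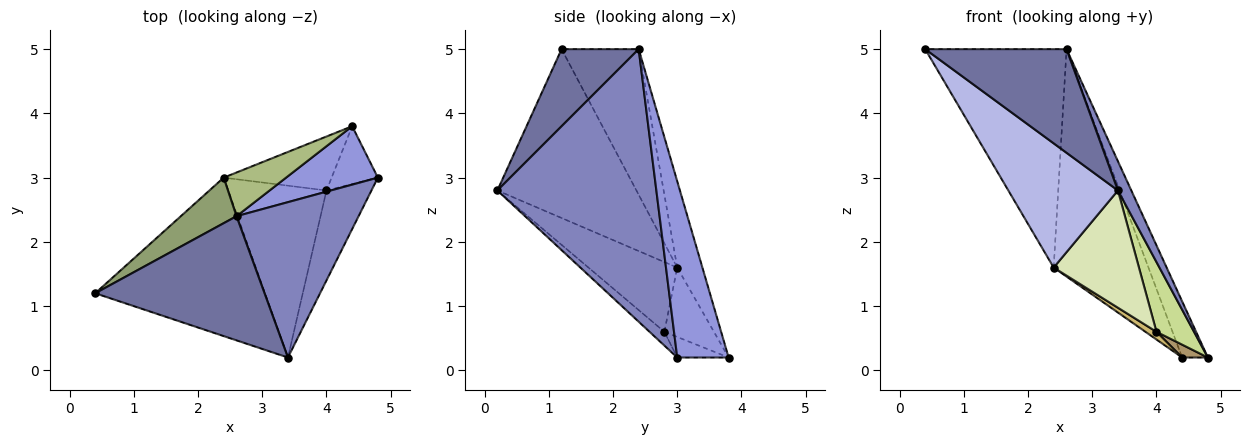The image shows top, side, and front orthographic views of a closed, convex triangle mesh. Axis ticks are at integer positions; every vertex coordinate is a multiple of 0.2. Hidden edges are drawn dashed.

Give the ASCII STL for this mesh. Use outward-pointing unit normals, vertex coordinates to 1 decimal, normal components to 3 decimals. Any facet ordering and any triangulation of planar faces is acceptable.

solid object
 facet normal 0.330 -0.605 0.725
  outer loop
   vertex 2.6 2.4 5.0
   vertex 0.4 1.2 5.0
   vertex 3.4 0.2 2.8
  endloop
 endfacet
 facet normal 0.910 -0.077 0.408
  outer loop
   vertex 2.6 2.4 5.0
   vertex 3.4 0.2 2.8
   vertex 4.8 3.0 0.2
  endloop
 endfacet
 facet normal 0.811 0.405 0.422
  outer loop
   vertex 4.4 3.8 0.2
   vertex 2.6 2.4 5.0
   vertex 4.8 3.0 0.2
  endloop
 endfacet
 facet normal -0.616 -0.486 -0.620
  outer loop
   vertex 2.4 3.0 1.6
   vertex 3.4 0.2 2.8
   vertex 0.4 1.2 5.0
  endloop
 endfacet
 facet normal -0.471 0.864 0.180
  outer loop
   vertex 2.4 3.0 1.6
   vertex 0.4 1.2 5.0
   vertex 2.6 2.4 5.0
  endloop
 endfacet
 facet normal -0.252 0.950 0.183
  outer loop
   vertex 2.4 3.0 1.6
   vertex 2.6 2.4 5.0
   vertex 4.4 3.8 0.2
  endloop
 endfacet
 facet normal -0.235 -0.596 -0.768
  outer loop
   vertex 4.0 2.8 0.6
   vertex 4.8 3.0 0.2
   vertex 3.4 0.2 2.8
  endloop
 endfacet
 facet normal -0.506 -0.486 -0.712
  outer loop
   vertex 4.0 2.8 0.6
   vertex 3.4 0.2 2.8
   vertex 2.4 3.0 1.6
  endloop
 endfacet
 facet normal -0.398 -0.199 -0.896
  outer loop
   vertex 4.0 2.8 0.6
   vertex 4.4 3.8 0.2
   vertex 4.8 3.0 0.2
  endloop
 endfacet
 facet normal -0.537 -0.119 -0.835
  outer loop
   vertex 4.0 2.8 0.6
   vertex 2.4 3.0 1.6
   vertex 4.4 3.8 0.2
  endloop
 endfacet
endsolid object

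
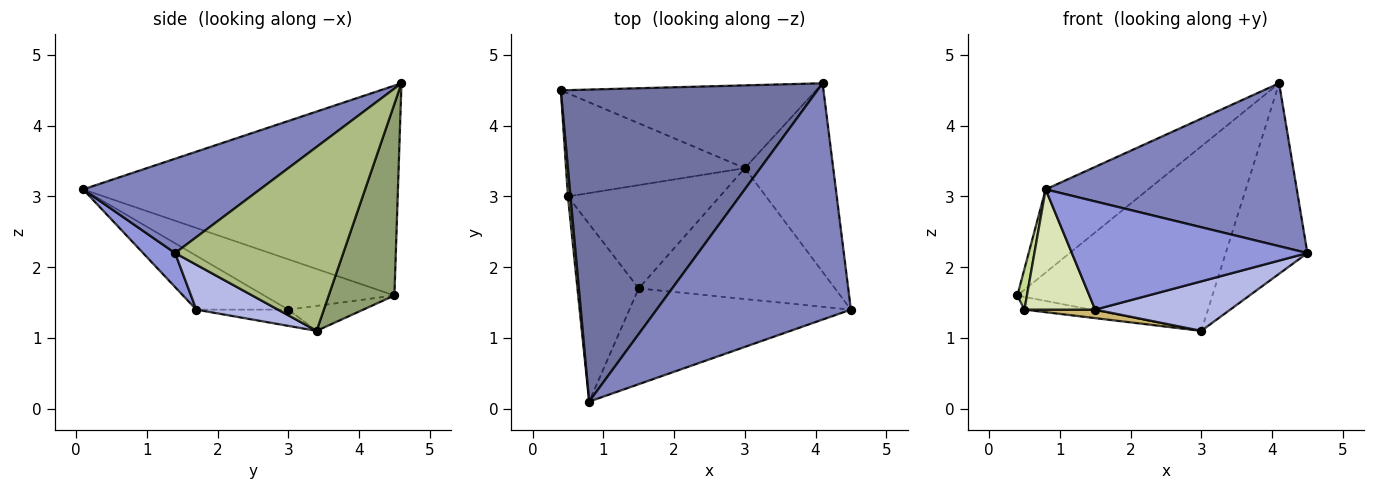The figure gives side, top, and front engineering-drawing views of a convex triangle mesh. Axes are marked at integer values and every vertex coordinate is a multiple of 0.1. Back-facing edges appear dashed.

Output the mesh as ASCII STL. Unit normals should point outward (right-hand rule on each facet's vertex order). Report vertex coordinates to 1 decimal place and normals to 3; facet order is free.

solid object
 facet normal -0.620 0.202 0.758
  outer loop
   vertex 4.1 4.6 4.6
   vertex 0.4 4.5 1.6
   vertex 0.8 0.1 3.1
  endloop
 endfacet
 facet normal 0.371 -0.527 0.765
  outer loop
   vertex 4.1 4.6 4.6
   vertex 0.8 0.1 3.1
   vertex 4.5 1.4 2.2
  endloop
 endfacet
 facet normal 0.101 -0.745 -0.659
  outer loop
   vertex 1.5 1.7 1.4
   vertex 4.5 1.4 2.2
   vertex 0.8 0.1 3.1
  endloop
 endfacet
 facet normal 0.209 -0.346 -0.915
  outer loop
   vertex 3.0 3.4 1.1
   vertex 4.5 1.4 2.2
   vertex 1.5 1.7 1.4
  endloop
 endfacet
 facet normal 0.294 0.872 -0.391
  outer loop
   vertex 3.0 3.4 1.1
   vertex 0.4 4.5 1.6
   vertex 4.1 4.6 4.6
  endloop
 endfacet
 facet normal 0.826 0.401 -0.397
  outer loop
   vertex 3.0 3.4 1.1
   vertex 4.1 4.6 4.6
   vertex 4.5 1.4 2.2
  endloop
 endfacet
 facet normal -0.996 -0.073 0.051
  outer loop
   vertex 0.5 3.0 1.4
   vertex 0.8 0.1 3.1
   vertex 0.4 4.5 1.6
  endloop
 endfacet
 facet normal -0.589 -0.453 -0.669
  outer loop
   vertex 0.5 3.0 1.4
   vertex 1.5 1.7 1.4
   vertex 0.8 0.1 3.1
  endloop
 endfacet
 facet normal -0.137 0.122 -0.983
  outer loop
   vertex 0.5 3.0 1.4
   vertex 0.4 4.5 1.6
   vertex 3.0 3.4 1.1
  endloop
 endfacet
 facet normal -0.106 -0.081 -0.991
  outer loop
   vertex 0.5 3.0 1.4
   vertex 3.0 3.4 1.1
   vertex 1.5 1.7 1.4
  endloop
 endfacet
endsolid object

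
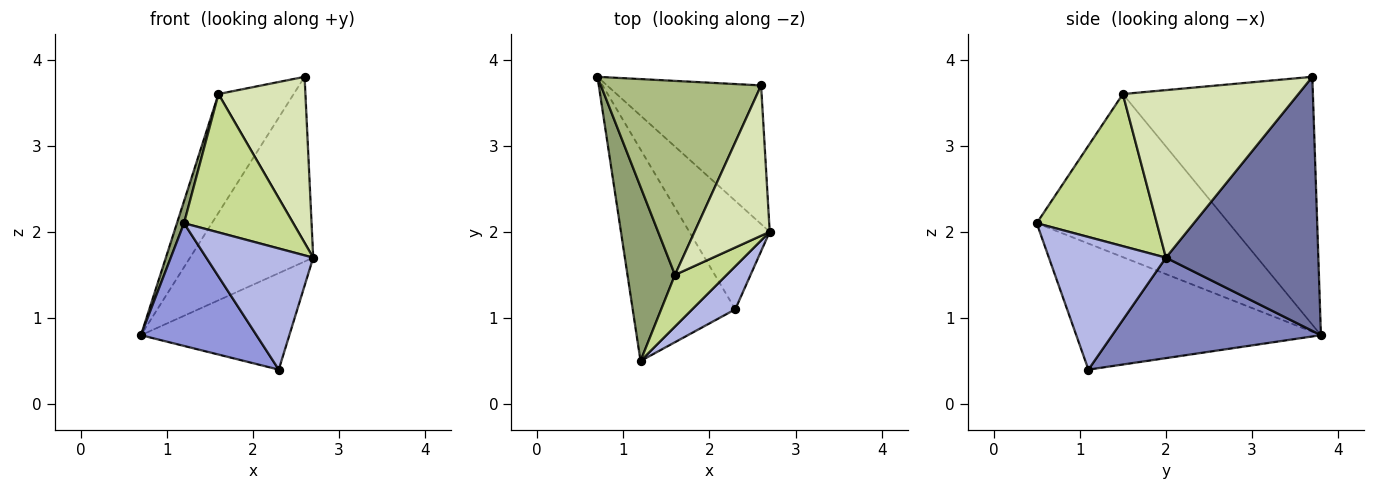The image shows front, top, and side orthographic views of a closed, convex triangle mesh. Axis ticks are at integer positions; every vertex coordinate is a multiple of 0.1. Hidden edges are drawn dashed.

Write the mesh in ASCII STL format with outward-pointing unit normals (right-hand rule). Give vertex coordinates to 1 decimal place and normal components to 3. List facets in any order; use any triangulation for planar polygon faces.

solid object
 facet normal 0.704 0.568 -0.427
  outer loop
   vertex 2.6 3.7 3.8
   vertex 2.7 2.0 1.7
   vertex 0.7 3.8 0.8
  endloop
 endfacet
 facet normal 0.683 0.485 -0.546
  outer loop
   vertex 2.3 1.1 0.4
   vertex 0.7 3.8 0.8
   vertex 2.7 2.0 1.7
  endloop
 endfacet
 facet normal -0.728 -0.344 -0.593
  outer loop
   vertex 2.3 1.1 0.4
   vertex 1.2 0.5 2.1
   vertex 0.7 3.8 0.8
  endloop
 endfacet
 facet normal 0.718 -0.656 0.233
  outer loop
   vertex 2.3 1.1 0.4
   vertex 2.7 2.0 1.7
   vertex 1.2 0.5 2.1
  endloop
 endfacet
 facet normal -0.960 -0.035 0.279
  outer loop
   vertex 1.6 1.5 3.6
   vertex 0.7 3.8 0.8
   vertex 1.2 0.5 2.1
  endloop
 endfacet
 facet normal -0.797 0.315 0.515
  outer loop
   vertex 1.6 1.5 3.6
   vertex 2.6 3.7 3.8
   vertex 0.7 3.8 0.8
  endloop
 endfacet
 facet normal 0.718 -0.653 0.244
  outer loop
   vertex 1.6 1.5 3.6
   vertex 1.2 0.5 2.1
   vertex 2.7 2.0 1.7
  endloop
 endfacet
 facet normal 0.831 -0.412 0.373
  outer loop
   vertex 1.6 1.5 3.6
   vertex 2.7 2.0 1.7
   vertex 2.6 3.7 3.8
  endloop
 endfacet
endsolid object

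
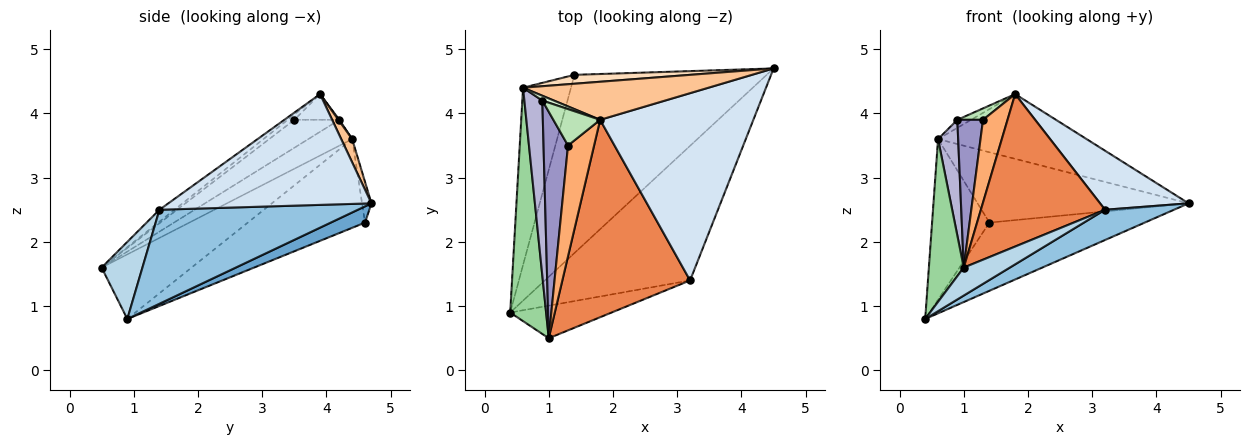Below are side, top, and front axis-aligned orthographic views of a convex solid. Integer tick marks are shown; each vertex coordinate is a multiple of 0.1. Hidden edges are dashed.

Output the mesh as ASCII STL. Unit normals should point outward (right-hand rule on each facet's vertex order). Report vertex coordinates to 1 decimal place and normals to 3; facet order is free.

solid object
 facet normal 0.079 0.356 -0.931
  outer loop
   vertex 1.4 4.6 2.3
   vertex 4.5 4.7 2.6
   vertex 0.4 0.9 0.8
  endloop
 endfacet
 facet normal 0.534 -0.185 -0.825
  outer loop
   vertex 3.2 1.4 2.5
   vertex 0.4 0.9 0.8
   vertex 4.5 4.7 2.6
  endloop
 endfacet
 facet normal 0.500 -0.564 -0.657
  outer loop
   vertex 3.2 1.4 2.5
   vertex 1.0 0.5 1.6
   vertex 0.4 0.9 0.8
  endloop
 endfacet
 facet normal 0.568 -0.247 0.785
  outer loop
   vertex 3.2 1.4 2.5
   vertex 4.5 4.7 2.6
   vertex 1.8 3.9 4.3
  endloop
 endfacet
 facet normal -0.074 -0.610 0.789
  outer loop
   vertex 3.2 1.4 2.5
   vertex 1.8 3.9 4.3
   vertex 1.0 0.5 1.6
  endloop
 endfacet
 facet normal -0.160 -0.590 0.791
  outer loop
   vertex 1.3 3.5 3.9
   vertex 1.0 0.5 1.6
   vertex 1.8 3.9 4.3
  endloop
 endfacet
 facet normal 0.063 0.860 0.506
  outer loop
   vertex 0.6 4.4 3.6
   vertex 1.8 3.9 4.3
   vertex 4.5 4.7 2.6
  endloop
 endfacet
 facet normal -0.044 0.991 0.125
  outer loop
   vertex 0.6 4.4 3.6
   vertex 4.5 4.7 2.6
   vertex 1.4 4.6 2.3
  endloop
 endfacet
 facet normal -0.808 0.395 -0.437
  outer loop
   vertex 0.6 4.4 3.6
   vertex 1.4 4.6 2.3
   vertex 0.4 0.9 0.8
  endloop
 endfacet
 facet normal -0.828 -0.321 0.460
  outer loop
   vertex 0.6 4.4 3.6
   vertex 0.4 0.9 0.8
   vertex 1.0 0.5 1.6
  endloop
 endfacet
 facet normal -0.464 -0.265 0.845
  outer loop
   vertex 0.9 4.2 3.9
   vertex 1.3 3.5 3.9
   vertex 1.8 3.9 4.3
  endloop
 endfacet
 facet normal 0.057 0.856 0.514
  outer loop
   vertex 0.9 4.2 3.9
   vertex 1.8 3.9 4.3
   vertex 0.6 4.4 3.6
  endloop
 endfacet
 facet normal -0.691 -0.395 0.605
  outer loop
   vertex 0.9 4.2 3.9
   vertex 1.0 0.5 1.6
   vertex 1.3 3.5 3.9
  endloop
 endfacet
 facet normal -0.769 -0.353 0.534
  outer loop
   vertex 0.9 4.2 3.9
   vertex 0.6 4.4 3.6
   vertex 1.0 0.5 1.6
  endloop
 endfacet
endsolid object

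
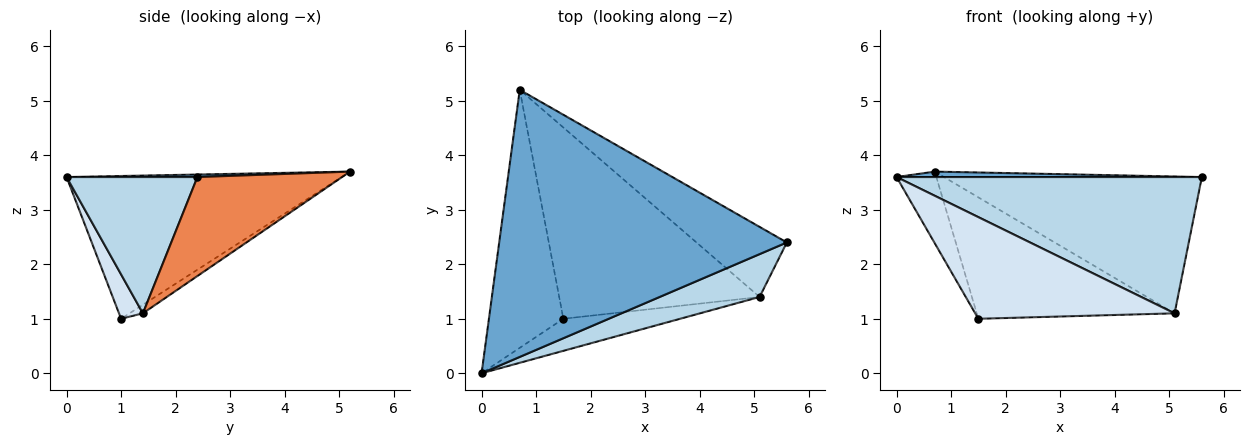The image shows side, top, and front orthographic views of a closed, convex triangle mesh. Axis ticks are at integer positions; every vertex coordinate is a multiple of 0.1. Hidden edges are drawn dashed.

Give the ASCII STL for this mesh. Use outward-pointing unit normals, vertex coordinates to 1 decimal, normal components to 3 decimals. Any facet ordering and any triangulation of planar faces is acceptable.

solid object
 facet normal 0.009 -0.020 1.000
  outer loop
   vertex 0.7 5.2 3.7
   vertex 0.0 0.0 3.6
   vertex 5.6 2.4 3.6
  endloop
 endfacet
 facet normal -0.880 0.127 -0.458
  outer loop
   vertex 1.5 1.0 1.0
   vertex 0.0 0.0 3.6
   vertex 0.7 5.2 3.7
  endloop
 endfacet
 facet normal 0.378 -0.883 0.278
  outer loop
   vertex 5.1 1.4 1.1
   vertex 5.6 2.4 3.6
   vertex 0.0 0.0 3.6
  endloop
 endfacet
 facet normal 0.114 -0.948 -0.299
  outer loop
   vertex 5.1 1.4 1.1
   vertex 0.0 0.0 3.6
   vertex 1.5 1.0 1.0
  endloop
 endfacet
 facet normal 0.447 0.796 -0.408
  outer loop
   vertex 5.1 1.4 1.1
   vertex 0.7 5.2 3.7
   vertex 5.6 2.4 3.6
  endloop
 endfacet
 facet normal -0.036 0.536 -0.844
  outer loop
   vertex 5.1 1.4 1.1
   vertex 1.5 1.0 1.0
   vertex 0.7 5.2 3.7
  endloop
 endfacet
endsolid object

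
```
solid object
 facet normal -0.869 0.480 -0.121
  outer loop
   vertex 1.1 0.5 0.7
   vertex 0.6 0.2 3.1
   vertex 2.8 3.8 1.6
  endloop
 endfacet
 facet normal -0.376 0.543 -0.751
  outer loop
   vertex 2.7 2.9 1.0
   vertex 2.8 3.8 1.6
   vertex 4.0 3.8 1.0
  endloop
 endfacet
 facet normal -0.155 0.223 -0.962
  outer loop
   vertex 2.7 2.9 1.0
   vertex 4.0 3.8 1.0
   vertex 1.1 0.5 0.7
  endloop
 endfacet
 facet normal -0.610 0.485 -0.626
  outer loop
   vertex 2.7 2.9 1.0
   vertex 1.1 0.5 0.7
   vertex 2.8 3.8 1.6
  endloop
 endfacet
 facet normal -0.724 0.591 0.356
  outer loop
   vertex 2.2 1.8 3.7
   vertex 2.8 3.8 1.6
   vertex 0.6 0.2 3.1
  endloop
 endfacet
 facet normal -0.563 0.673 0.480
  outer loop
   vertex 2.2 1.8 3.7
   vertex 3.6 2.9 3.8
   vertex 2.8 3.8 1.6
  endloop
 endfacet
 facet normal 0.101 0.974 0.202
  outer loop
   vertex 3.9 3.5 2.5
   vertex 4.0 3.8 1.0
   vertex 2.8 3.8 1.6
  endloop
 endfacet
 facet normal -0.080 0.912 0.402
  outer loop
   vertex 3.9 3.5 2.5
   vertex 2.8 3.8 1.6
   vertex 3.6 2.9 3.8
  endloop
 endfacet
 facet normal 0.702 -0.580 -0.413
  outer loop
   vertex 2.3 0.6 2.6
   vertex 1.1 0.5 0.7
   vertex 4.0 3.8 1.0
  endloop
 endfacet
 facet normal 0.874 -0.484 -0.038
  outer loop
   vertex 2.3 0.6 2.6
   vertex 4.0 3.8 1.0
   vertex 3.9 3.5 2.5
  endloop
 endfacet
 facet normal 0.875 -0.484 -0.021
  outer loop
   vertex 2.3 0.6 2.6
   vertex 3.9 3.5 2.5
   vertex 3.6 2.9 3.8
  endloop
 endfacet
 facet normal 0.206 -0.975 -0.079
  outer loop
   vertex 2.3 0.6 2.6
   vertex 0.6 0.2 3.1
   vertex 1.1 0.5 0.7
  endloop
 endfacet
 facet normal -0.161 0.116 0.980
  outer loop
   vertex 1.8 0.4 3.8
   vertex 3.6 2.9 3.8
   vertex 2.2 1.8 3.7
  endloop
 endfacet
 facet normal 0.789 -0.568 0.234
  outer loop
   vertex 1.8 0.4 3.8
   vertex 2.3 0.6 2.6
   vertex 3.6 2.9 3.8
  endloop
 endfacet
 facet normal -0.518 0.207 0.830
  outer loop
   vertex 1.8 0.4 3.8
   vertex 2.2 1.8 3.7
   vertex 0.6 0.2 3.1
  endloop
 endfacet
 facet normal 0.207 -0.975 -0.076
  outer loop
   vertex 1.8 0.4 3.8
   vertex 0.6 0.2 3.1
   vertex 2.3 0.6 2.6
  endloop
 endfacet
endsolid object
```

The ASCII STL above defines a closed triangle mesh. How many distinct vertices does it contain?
10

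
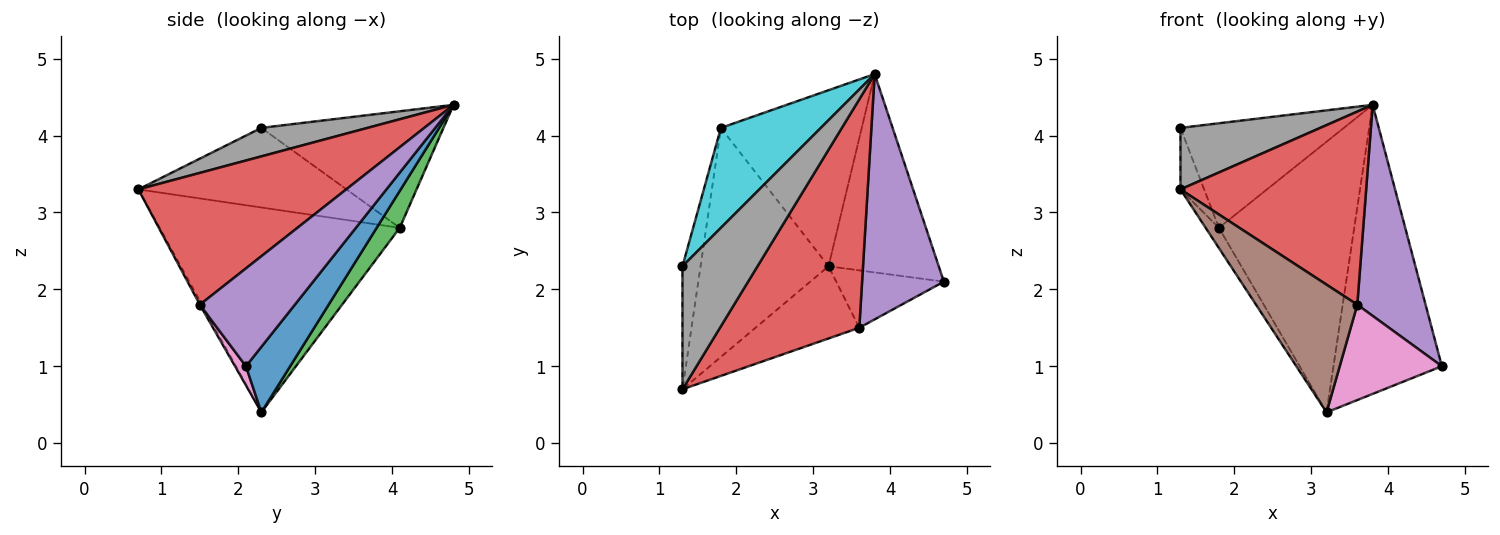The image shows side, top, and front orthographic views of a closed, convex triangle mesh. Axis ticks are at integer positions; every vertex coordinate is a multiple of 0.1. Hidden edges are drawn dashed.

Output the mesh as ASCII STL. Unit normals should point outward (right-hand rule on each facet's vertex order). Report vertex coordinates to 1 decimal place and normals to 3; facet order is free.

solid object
 facet normal 0.319 0.782 -0.536
  outer loop
   vertex 3.2 2.3 0.4
   vertex 3.8 4.8 4.4
   vertex 4.7 2.1 1.0
  endloop
 endfacet
 facet normal -0.847 0.047 -0.529
  outer loop
   vertex 1.8 4.1 2.8
   vertex 3.2 2.3 0.4
   vertex 1.3 0.7 3.3
  endloop
 endfacet
 facet normal 0.141 0.830 -0.540
  outer loop
   vertex 1.8 4.1 2.8
   vertex 3.8 4.8 4.4
   vertex 3.2 2.3 0.4
  endloop
 endfacet
 facet normal 0.586 -0.523 0.619
  outer loop
   vertex 3.6 1.5 1.8
   vertex 3.8 4.8 4.4
   vertex 1.3 0.7 3.3
  endloop
 endfacet
 facet normal 0.672 -0.483 0.561
  outer loop
   vertex 3.6 1.5 1.8
   vertex 4.7 2.1 1.0
   vertex 3.8 4.8 4.4
  endloop
 endfacet
 facet normal -0.018 -0.870 -0.492
  outer loop
   vertex 3.6 1.5 1.8
   vertex 1.3 0.7 3.3
   vertex 3.2 2.3 0.4
  endloop
 endfacet
 facet normal 0.092 -0.853 -0.514
  outer loop
   vertex 3.6 1.5 1.8
   vertex 3.2 2.3 0.4
   vertex 4.7 2.1 1.0
  endloop
 endfacet
 facet normal 0.322 -0.423 0.847
  outer loop
   vertex 1.3 2.3 4.1
   vertex 1.3 0.7 3.3
   vertex 3.8 4.8 4.4
  endloop
 endfacet
 facet normal -0.969 0.110 -0.220
  outer loop
   vertex 1.3 2.3 4.1
   vertex 1.8 4.1 2.8
   vertex 1.3 0.7 3.3
  endloop
 endfacet
 facet normal -0.627 0.563 0.538
  outer loop
   vertex 1.3 2.3 4.1
   vertex 3.8 4.8 4.4
   vertex 1.8 4.1 2.8
  endloop
 endfacet
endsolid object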